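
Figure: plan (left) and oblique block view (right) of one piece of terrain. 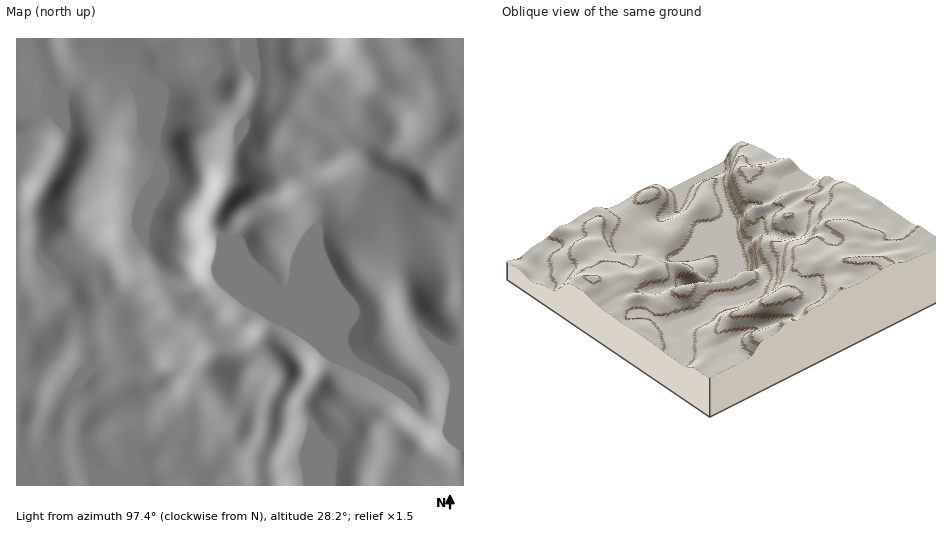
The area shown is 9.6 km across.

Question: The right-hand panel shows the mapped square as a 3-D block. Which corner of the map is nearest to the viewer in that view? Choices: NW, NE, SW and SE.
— NW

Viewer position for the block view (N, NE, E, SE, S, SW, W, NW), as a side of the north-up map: NW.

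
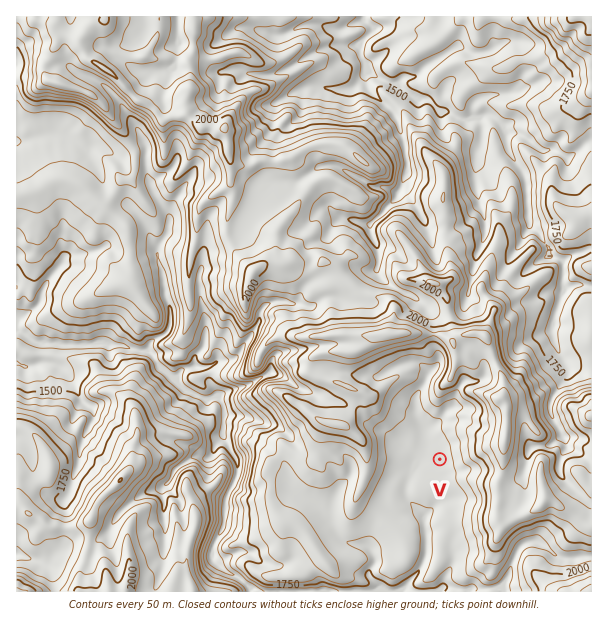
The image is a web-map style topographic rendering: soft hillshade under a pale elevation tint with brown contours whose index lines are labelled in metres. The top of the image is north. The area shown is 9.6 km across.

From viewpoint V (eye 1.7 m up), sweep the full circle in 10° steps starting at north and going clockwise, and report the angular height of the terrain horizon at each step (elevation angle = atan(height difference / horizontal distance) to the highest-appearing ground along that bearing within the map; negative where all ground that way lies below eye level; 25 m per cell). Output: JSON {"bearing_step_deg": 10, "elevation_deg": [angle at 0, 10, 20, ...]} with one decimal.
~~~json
{"bearing_step_deg": 10, "elevation_deg": [8.5, 9.3, 8.6, 11.0, 14.0, 14.3, 15.7, 17.8, 18.1, 16.6, 14.9, 14.9, 13.7, 12.2, 10.5, 6.6, 3.2, 0.7, 0.3, 0.1, 0.6, 0.4, 0.5, 1.4, 2.2, 4.0, 5.2, 6.4, 7.9, 8.1, 6.3, 7.5, 7.7, 8.3, 9.1, 8.0]}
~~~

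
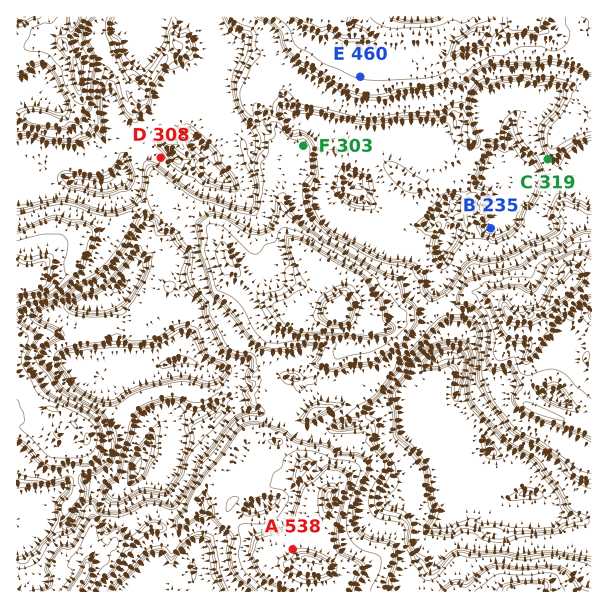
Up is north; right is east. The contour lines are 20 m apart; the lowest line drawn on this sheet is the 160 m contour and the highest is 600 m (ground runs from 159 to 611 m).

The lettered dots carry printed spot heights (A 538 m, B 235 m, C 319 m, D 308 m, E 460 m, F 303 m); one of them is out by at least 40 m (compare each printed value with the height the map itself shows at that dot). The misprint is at F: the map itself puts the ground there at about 383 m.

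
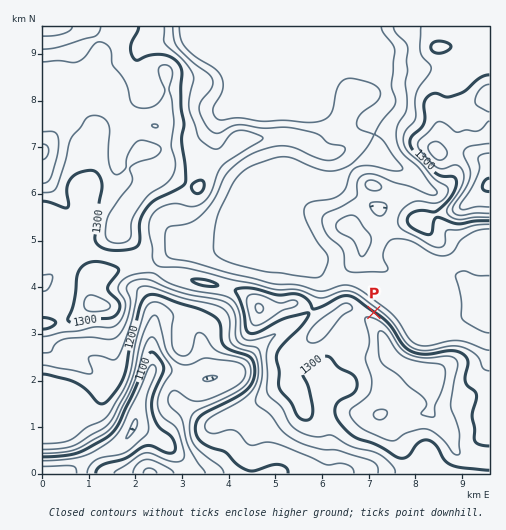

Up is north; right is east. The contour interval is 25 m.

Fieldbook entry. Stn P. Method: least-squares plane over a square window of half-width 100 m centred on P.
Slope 13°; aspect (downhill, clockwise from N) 32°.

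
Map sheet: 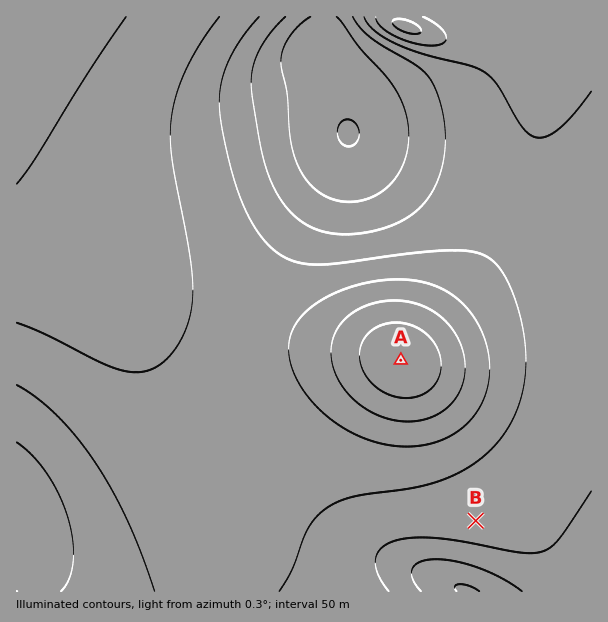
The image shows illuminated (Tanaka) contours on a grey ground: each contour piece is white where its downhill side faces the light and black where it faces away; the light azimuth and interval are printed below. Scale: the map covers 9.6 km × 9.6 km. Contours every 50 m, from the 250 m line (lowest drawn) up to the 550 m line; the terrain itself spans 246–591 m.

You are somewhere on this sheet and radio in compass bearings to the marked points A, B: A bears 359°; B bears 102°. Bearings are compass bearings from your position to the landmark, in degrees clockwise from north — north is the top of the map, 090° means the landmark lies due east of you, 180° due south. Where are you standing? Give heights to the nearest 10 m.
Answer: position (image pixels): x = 403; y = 505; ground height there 390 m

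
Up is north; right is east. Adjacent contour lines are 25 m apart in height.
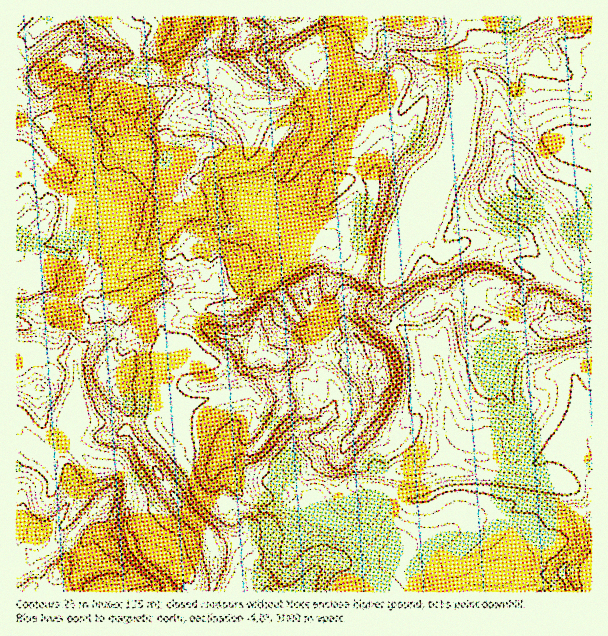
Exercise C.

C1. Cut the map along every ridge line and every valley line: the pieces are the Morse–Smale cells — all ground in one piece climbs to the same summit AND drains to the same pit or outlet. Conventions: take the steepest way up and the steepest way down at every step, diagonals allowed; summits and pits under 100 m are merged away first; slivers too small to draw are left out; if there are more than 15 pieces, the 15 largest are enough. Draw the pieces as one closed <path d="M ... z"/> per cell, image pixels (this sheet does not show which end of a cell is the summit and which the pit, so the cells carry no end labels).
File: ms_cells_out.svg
<path d="M591 16l-295 0 16 28 0 4-8 11 15 10-5 14 0 10-2 8-4 2-62 0-6-4-5-12-10-7-10 2-39-4-8-2-13-9-15-1-2 3 1 15-6 12 0 11 13 14 16 2-2 9 4 12 2 33-4 11-11 4-3 27-6 24-27 23-6 12 0 4 8-2 8-8 9-4 12-3 7-6 18-7 9-11 9 9 6 0 15-6 1 13-6 18-1 27 6 6 32-1 24-24 15-9 5-7 2-15-10-32 10 8 44 12 6 6 8 15 20 16 11 3 10-2 5-5 2-15 6-21 18-30 0-12 3-7 10-12 15-9 11-18 6-48 0-9-5-11 0-10 2-12 4-3 22 2 18 4 4 4 6 15 2 23 4 19 10 12 6 14 16 20 12 3 27 14z"/><path d="M582 436l-18 4-27 23-18 6-16-3-9-20-6-7-20 1-6 18-6-2-7 0-44 14-9 24-9-4-10 0-5 23-6 5-18 5-10 0-12-5-12 0-7 15-13 13-7 12-21 6-18 0-4 3 25 25 301 0 1-2-9-15 0-5 21-30-1-13-4-6 2-8 12-7 0-65z"/><path d="M479 56l-15 0-4 3-2 22 5 11 0 9-6 48-11 18-15 9-10 12-6 27 13 13 4 15 6 9 32-11 10 1 18 17 30 18 26 3 21 10 16 4 1-108-17-10-20-6-7-5-14-21-4-9-10-12-4-19-2-23-6-15-4-4z"/><path d="M473 283l-11 9-31 10-15 11-17 5-5 5 1 3 12 5 16 11 17 20 10 63 6 10 9 5 23-1 6 7 6 18 12 5 16-1 9-5 18-17 12-7 15-3 9 4 1-114-77 0-24-7-12 3-3-8 0-20z"/><path d="M270 282l-4 1-24 24-35 1-7-2-9 0-24 7-4 4-1 6 1 34-5 68 18 22 4 11 7 9 7 19 7 10 11 4 12 0 21 10 2-12-13-12-10-27 0-6 4-5 20 3 6-1 8-9 24-34 0-6-8-17-1-24 11-5 17 3 15-1-4-27-14-6-7-7-9-17z"/><path d="M393 325l-14 22 0 7-13 8-28 0-18-3 0 10 14 20 2 13-6 12-12 12-13 1-5 3-6 8-4 9-1 14 7 22 15 16 6 1 8 12 13 11 21-1 7-4 6-5 4-22 4-3 16 6 9-24 44-14 7 0 6 2 2-2 4-15-12-5-4-5-6-23-17-6-8-13 0-6 6-17 7-6 4-1-15-17z"/><path d="M69 439l-22 15-8-4-10 0-11-6-2 0 0 147 152 1 0-8-30-27-6-11-2-9-4-4 0-15 2-11 0-25-2-8-12-10-21-1-9-6z"/><path d="M414 214l-10 14-7 17-5 28-2 6-2 20-8 9 2 7 8 9 3 1 6-7 17-5 15-11 25-7 17-12 3 11 0 20 3 8 12-3 24 7 64 0 13-2-1-30-16-4-21-10-26-3-30-18-18-17-10-1-32 11-6-9-4-15z"/><path d="M281 222l-3 2 6 13 4 26-4 7-13 12 15 18 9 17 7 7 14 6 4 27 18 5 28 0 12-7 1-8 13-21-12-14 0-4 8-9 3-23-11 4-14-3-20-16-8-15-6-6-44-12z"/><path d="M77 416l-5 1-4 11 0 10 5 8 20 17 14 0 10 3 10 11 1 30-2 11 0 15 4 4 4 15 16-2 15 6 23 19 4 17 20 0 4-20 0-20-5-7-1-11-29-27-25-39-11-10-11-20-7-7 0-11-13 0-10 2-14 0-7-1z"/><path d="M294 355l-6 0-11 5 1 24 8 17 0 6-3 4-21 30-8 9-6 1-20-3-4 5 0 6 10 27 13 12-1 12 17 1 40-3 27 10-10-14-3-4-6-1-11-11-5-8-6-22 1-11 6-13 9-7 13-1 12-12 6-12 0-9-5-10-11-14 0-11-15 0z"/><path d="M63 301l-10 0-12 7-25 0 0 135 13 7 10 0 6 4 8-3 15-13 0-10 8-23 0-58-8-15z"/><path d="M294 16l-76 1-1 13-7 12 0 18 10 9 4 11 11 7 5 13 6 3 21 1 11 0 7-2 23 1 4-2 7-32-15-10 8-11 0-4z"/><path d="M24 162l-8 0 0 87 8 10 23 1 5 6-6 9 0 7-2 2-18 8-10-1 0 15 25 2 12-7 10 0 7-8 2-12 22-21 0-12 4-11 0-7-4-6 1-18-8-2-10 0-9-10-15-8-17-18z"/><path d="M68 60l-17 8-16 18-11 9-8 21 0 45 8 1 12 6 17 18 9 4 15 14 10 0 9 2 6-11 0-12-8-18-9-12 1-9-4-9 2-10 6-11-11-9 0-18-5-12 2-10z"/>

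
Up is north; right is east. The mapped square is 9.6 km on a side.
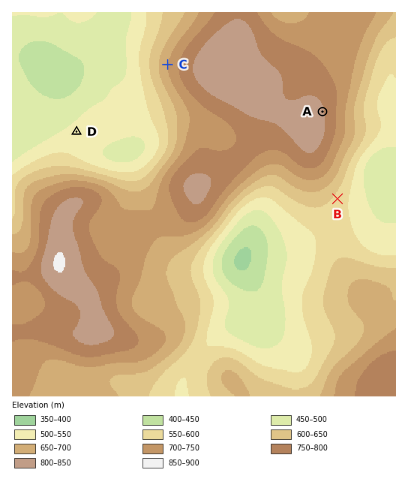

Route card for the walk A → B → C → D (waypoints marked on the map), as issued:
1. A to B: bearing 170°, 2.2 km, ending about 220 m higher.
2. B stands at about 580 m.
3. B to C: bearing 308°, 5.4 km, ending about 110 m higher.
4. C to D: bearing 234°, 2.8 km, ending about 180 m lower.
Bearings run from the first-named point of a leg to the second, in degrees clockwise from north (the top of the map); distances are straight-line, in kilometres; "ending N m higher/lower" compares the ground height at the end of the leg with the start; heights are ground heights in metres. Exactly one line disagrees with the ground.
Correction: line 1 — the sense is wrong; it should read lower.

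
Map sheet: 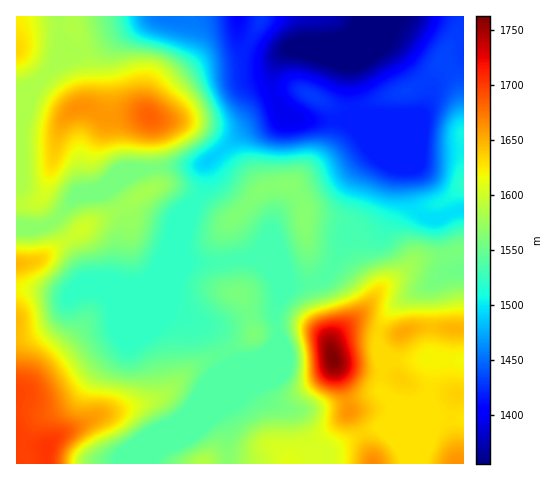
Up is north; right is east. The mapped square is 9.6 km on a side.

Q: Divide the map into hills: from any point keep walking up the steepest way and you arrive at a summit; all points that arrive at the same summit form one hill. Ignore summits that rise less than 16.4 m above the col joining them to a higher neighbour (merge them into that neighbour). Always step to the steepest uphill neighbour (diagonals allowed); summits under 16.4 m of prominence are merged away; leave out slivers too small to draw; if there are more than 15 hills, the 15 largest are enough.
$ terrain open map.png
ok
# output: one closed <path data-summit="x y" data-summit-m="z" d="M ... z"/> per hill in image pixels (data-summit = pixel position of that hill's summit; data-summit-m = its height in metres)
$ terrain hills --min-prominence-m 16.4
<path data-summit="333 358" data-summit-m="1763" d="M379 156l-1 1 10 10-15 39-8 14-20 18-17 36-12 8-11 2-15 0-17-6 4 8 3 11-5 18 3 22-11 15-9 5-26 26-14 31 8 16 3 34 86 0 0-15 11 5 34-20 32-11 37-28 3-34 4-1-43 0-13-12-2-13 7-17 14-16 29-16 16-12 20-5 0-59-8 1-19 8-13-2-7-6-4-9-4-33z"/><path data-summit="47 447" data-summit-m="1704" d="M204 163l-15 3-24 0-25 4-22 12-42 15-20 23 22 36 7 24 20 1-36 15-37-7-16 1 1 174 134 0 8-13 8-5 77-76 31-26 3-7-3-22 5-18-7-20-10-13-14-6-34 5-21 0-7-1-2-3-1-23 8-30 8-11 5-12z"/><path data-summit="150 116" data-summit-m="1684" d="M238 16l-178 0 2 22 17 14-22 11-24 24-17 4 0 134 25 2 7-2 13-11 15-17 42-15 22-12 62-6 12-7 32-28 34-13-8-35 2-13 4-9 8-7-13 2-13-2-14-6-7-8z"/><path data-summit="305 215" data-summit-m="1566" d="M279 105l1 11-34 13-41 35 0 19-5 12-8 11-8 30 0 17 3 9 28 1 34-5 14 6 10 13 13 6 19 1 11-2 12-8 19-39 11-9 12-13 18-47-23-22-7-12-12-11-48-2z"/><path data-summit="463 183" data-summit-m="1518" d="M463 58l-26 22-5 8-3 14-8 13-12 5-65 0 14 12 7 12 10 10 34 15 5 37 6 8 12 5 9-1 23-9z"/><path data-summit="403 332" data-summit-m="1653" d="M463 269l-19 5-16 12-24 12-16 15-8 14-2 16 13 16 73 1z"/><path data-summit="17 264" data-summit-m="1647" d="M55 220l-14 7-25 0 0 61 25 2 28 6 35-14-19-2-7-24z"/><path data-summit="374 463" data-summit-m="1666" d="M428 396l-12 7-16 15-8 5-32 11-34 20-11-5 1 14 105 1 8-22z"/><path data-summit="458 463" data-summit-m="1663" d="M451 359l-19 2-1 23-3 12 1 46-6 14 0 8 41-1 0-102z"/><path data-summit="17 48" data-summit-m="1633" d="M59 16l-43 1 1 74 16-4 24-24 22-11-17-14z"/><path data-summit="203 463" data-summit-m="1587" d="M231 382l-64 64-12 9-3 9 76-1-2-33-8-16z"/>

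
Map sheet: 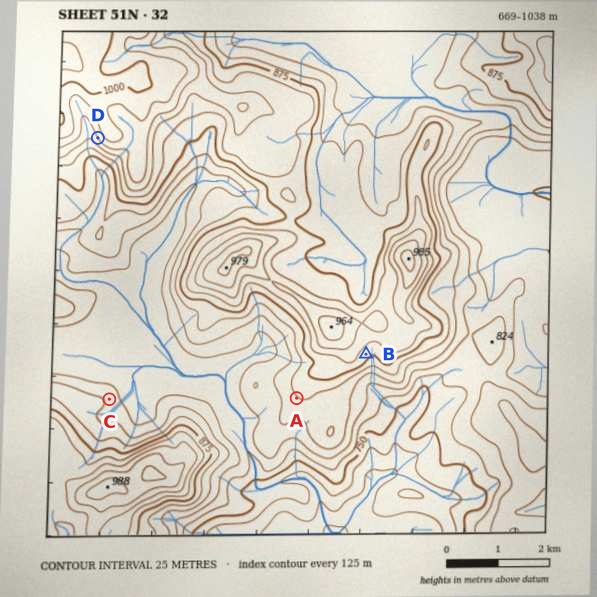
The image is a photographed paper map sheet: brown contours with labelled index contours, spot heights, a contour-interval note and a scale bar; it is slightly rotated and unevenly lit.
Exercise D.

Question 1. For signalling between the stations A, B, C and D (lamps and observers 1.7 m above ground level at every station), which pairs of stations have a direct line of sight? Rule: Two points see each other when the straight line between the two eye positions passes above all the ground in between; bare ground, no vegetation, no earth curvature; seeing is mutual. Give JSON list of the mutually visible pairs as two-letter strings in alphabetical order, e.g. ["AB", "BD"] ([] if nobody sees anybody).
["AC", "CD"]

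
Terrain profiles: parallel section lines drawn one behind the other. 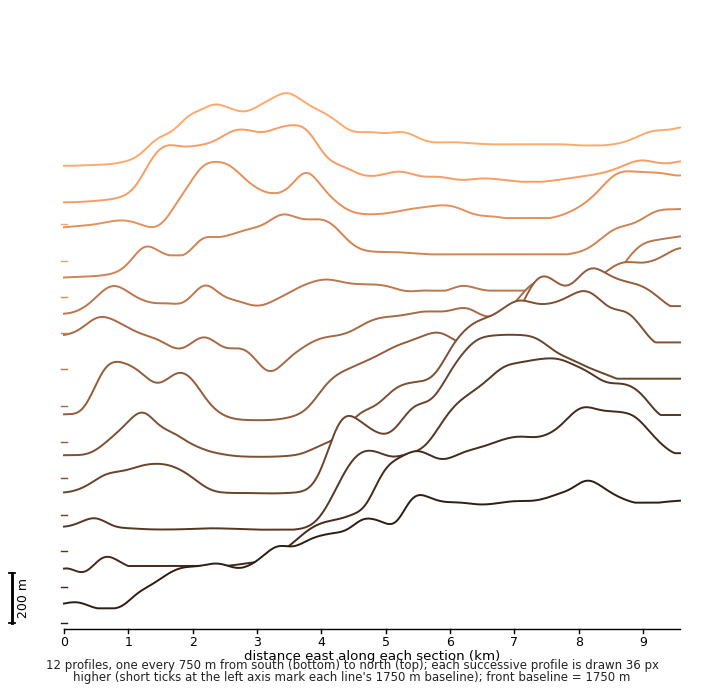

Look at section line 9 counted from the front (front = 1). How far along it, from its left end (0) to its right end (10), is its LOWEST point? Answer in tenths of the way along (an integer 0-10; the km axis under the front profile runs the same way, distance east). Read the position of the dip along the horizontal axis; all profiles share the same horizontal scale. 0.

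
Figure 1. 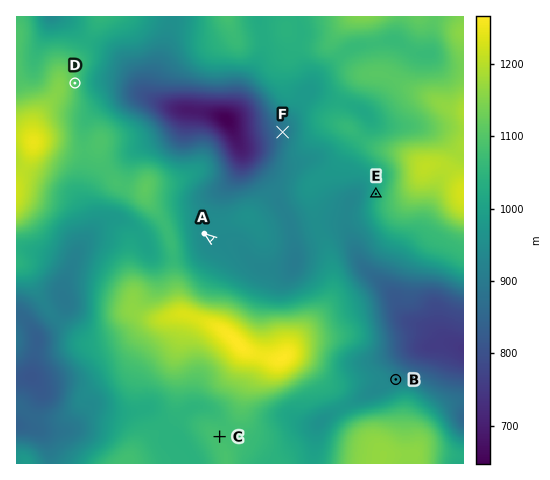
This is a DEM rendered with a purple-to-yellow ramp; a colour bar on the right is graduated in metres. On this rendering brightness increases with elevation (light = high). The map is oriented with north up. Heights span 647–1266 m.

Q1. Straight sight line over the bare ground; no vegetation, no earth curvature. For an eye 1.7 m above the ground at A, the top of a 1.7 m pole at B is out of sight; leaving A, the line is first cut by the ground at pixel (274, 287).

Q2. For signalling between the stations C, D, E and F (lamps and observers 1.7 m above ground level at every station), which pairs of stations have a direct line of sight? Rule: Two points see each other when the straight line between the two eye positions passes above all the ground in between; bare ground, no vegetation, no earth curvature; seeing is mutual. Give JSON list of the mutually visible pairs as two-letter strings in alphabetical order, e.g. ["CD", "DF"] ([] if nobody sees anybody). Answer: ["DE", "DF"]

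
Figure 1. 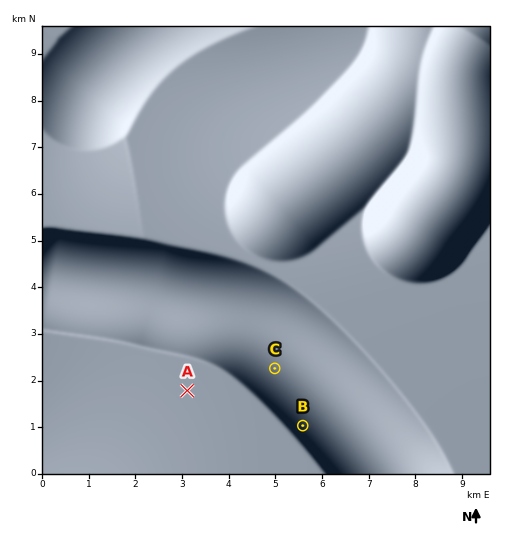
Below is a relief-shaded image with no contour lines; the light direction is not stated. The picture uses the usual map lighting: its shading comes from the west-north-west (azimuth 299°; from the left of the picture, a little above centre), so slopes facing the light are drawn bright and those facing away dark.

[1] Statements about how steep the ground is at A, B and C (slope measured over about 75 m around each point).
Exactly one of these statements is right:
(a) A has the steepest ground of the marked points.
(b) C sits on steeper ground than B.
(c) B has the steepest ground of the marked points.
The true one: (c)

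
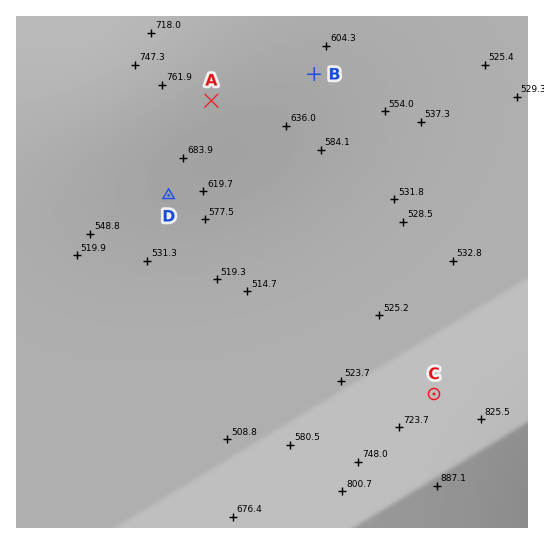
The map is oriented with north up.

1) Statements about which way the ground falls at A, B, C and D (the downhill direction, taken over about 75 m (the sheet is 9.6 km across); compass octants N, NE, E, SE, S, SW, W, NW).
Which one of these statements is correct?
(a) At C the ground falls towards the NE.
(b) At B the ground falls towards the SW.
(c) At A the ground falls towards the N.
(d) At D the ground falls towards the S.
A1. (d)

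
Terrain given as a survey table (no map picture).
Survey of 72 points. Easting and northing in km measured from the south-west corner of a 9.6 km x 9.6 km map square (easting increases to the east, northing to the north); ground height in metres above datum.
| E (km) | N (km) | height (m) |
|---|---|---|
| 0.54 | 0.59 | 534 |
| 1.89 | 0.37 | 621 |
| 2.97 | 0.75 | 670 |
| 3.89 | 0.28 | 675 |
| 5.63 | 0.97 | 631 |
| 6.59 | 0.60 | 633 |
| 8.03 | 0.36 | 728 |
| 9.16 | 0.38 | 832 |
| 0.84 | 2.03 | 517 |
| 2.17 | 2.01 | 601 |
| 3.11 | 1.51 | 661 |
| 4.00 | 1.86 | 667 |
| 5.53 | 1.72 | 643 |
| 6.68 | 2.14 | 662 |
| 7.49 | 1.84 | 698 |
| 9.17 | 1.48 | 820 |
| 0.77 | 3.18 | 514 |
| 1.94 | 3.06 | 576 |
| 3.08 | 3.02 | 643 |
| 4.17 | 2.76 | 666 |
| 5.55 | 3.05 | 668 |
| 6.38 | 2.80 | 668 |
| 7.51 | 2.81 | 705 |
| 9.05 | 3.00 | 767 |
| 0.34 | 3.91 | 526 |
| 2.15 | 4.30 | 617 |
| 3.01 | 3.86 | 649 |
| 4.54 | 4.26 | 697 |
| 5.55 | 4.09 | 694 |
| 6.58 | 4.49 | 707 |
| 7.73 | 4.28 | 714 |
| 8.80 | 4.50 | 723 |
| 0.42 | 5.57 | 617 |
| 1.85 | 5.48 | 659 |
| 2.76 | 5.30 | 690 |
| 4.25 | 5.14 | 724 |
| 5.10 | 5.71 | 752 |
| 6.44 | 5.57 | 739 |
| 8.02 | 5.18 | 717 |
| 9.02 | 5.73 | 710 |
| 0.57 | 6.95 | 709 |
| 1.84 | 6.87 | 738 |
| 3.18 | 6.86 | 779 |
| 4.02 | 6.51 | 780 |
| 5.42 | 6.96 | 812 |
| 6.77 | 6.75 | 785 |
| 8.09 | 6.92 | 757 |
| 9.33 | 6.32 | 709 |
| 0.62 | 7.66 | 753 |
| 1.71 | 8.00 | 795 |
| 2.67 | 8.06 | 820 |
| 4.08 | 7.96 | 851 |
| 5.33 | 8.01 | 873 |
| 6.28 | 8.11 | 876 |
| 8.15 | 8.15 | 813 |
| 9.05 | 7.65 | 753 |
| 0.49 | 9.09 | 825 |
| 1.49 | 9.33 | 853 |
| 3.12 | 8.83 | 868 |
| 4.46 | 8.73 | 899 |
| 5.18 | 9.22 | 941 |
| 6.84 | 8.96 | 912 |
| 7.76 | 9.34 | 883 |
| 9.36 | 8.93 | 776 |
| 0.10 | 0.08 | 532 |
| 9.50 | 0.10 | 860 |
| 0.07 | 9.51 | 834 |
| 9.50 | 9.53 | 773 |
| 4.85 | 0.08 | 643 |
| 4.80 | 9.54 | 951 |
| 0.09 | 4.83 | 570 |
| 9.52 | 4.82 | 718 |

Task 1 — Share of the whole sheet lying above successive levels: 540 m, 95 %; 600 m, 89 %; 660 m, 74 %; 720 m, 48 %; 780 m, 27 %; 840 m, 13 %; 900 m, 4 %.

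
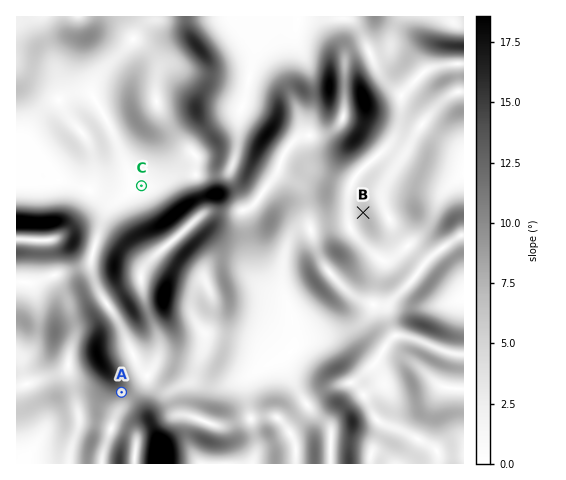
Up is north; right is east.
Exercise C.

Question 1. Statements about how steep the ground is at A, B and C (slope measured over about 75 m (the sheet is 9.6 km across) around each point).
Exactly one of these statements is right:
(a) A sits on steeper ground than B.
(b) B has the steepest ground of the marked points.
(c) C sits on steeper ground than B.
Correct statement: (a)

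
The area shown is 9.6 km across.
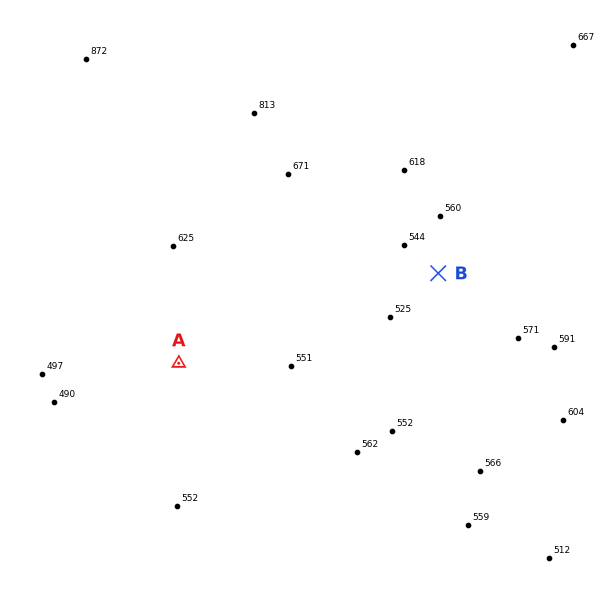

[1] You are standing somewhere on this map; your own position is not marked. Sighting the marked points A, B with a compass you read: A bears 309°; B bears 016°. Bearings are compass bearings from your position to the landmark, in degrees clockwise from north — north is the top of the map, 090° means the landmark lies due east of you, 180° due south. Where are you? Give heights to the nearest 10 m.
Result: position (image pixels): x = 368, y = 517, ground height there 580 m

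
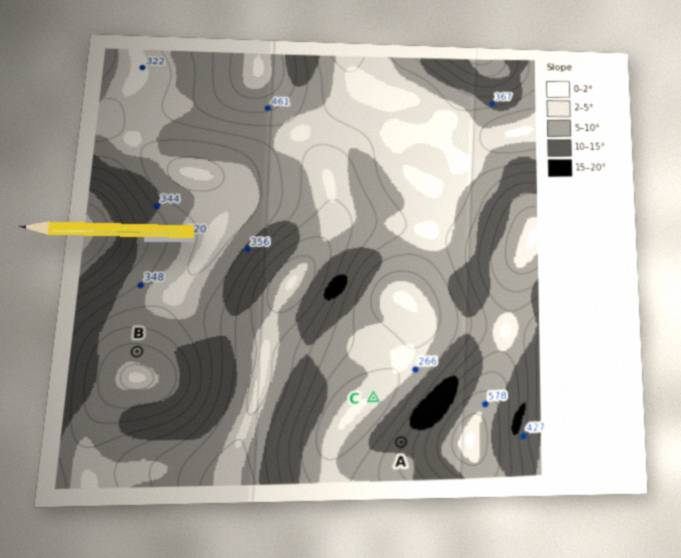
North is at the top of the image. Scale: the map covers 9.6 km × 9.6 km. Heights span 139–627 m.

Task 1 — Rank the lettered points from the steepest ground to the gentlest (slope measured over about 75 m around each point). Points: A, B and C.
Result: A B C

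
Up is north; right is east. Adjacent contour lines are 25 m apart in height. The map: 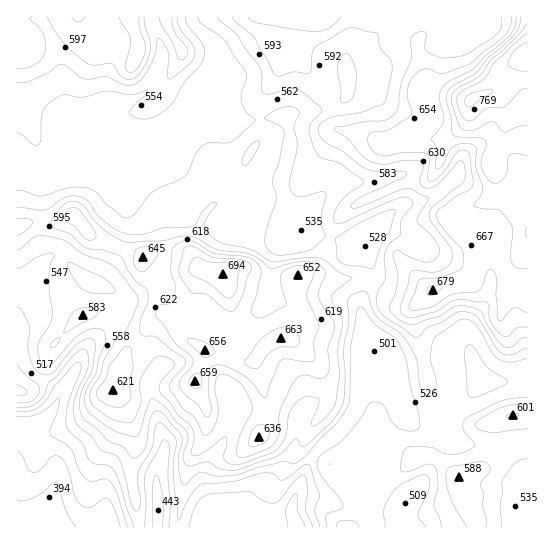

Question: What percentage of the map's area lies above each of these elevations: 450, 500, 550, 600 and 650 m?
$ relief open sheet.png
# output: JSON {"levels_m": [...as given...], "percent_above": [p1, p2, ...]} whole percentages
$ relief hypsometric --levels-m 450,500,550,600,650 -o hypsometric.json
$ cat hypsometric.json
{"levels_m": [450, 500, 550, 600, 650], "percent_above": [96, 91, 64, 32, 11]}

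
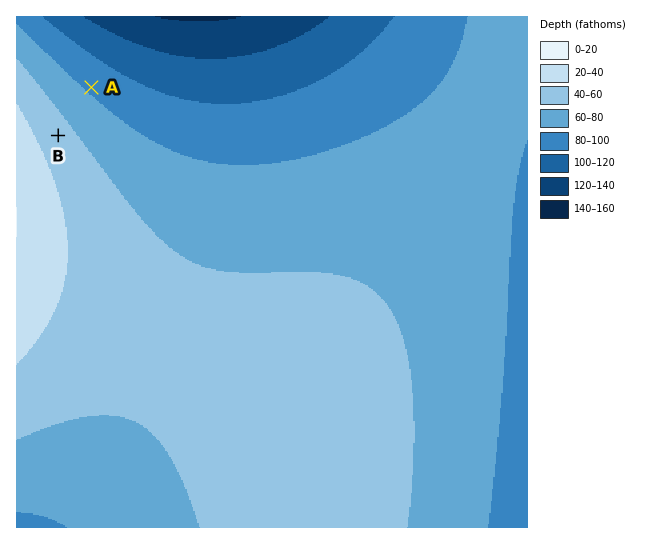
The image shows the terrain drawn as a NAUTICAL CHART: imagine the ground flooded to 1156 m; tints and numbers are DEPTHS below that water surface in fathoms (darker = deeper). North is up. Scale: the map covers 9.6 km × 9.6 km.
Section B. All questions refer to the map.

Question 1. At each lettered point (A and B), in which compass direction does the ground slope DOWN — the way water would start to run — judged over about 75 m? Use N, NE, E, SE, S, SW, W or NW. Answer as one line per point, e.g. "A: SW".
A: NE
B: NE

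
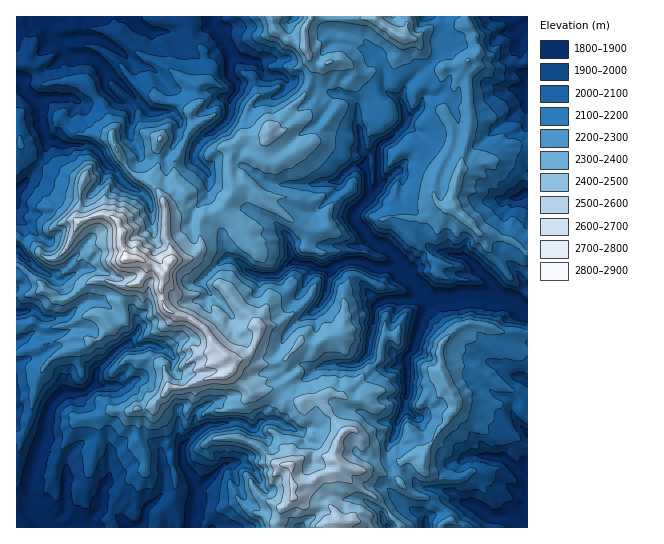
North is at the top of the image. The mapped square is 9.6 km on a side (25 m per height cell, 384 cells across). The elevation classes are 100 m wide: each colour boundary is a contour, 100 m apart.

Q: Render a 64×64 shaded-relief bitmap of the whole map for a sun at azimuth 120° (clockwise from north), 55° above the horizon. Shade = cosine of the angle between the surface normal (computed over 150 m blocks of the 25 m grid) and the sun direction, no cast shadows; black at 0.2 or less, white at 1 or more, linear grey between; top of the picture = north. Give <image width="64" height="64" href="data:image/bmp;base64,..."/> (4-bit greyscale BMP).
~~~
<image width="64" height="64" href="data:image/bmp;base64,Qk12CAAAAAAAAHYAAAAoAAAAQAAAAEAAAAABAAQAAAAAAAAIAAATCwAAEwsAABAAAAAAAAAAAAAAABEREQAiIiIAMzMzAERERABVVVUAZmZmAHd3dwCIiIgAmZmZAKqqqgC7u7sAzMzMAN3d3QDu7u4A////AMzcy8zKit3ci9zumcu6hjKv+1FJvO7tpIroGMh4mazc3MzMvNyKzM2Zze6mm6hnhp7cyFirzc67q+tnqYm8zMzcu8273ri8zret7rZol3mFW93dqqmb3dzeysuazLvd3dy6zbreyKzO63vux2VYh3ZVvu3M3My+3svNy87bre7e7JnNqM7Yi83uqu7XZVdmmUOu7t3e3ezbvd3u3MzN7u39l863vup5q+/K7dpTdkh1ZZze3d3v7sru7e3N7u7u3v6Wvseu/JiK79vdvLNERlGJzJnM3u//3Nyt/tzd3u7e/raeyJ39mYnu3cyc3GVEIVreyInMzN7Lys/suHmqzNz/xn3JnO2Zmu7O14ru2VMjRozZadur3bm6vu/tqZu7zv/oW9qb7Zic7s7jW+26hWZleJlY3d3up4mt///u3czd/+pXzardqI3u3/QFzLqamGiJmETf3u7EeZv//u7M3dzf/GWty9yqrO3v/TAEepZGZniKhJ7d3vU6md/u7c3d7Z79VIzM3JvMze/d+kMkiiSKiJqWWcu96hd2nv7t3d7fXf5jarvMqrut/83szMuM6pd6zLqXnO7+JYRr7+7d3tg6/3JXeImXnL7/zdmbur7LqqvMzMzMzv+keHjf/t3tuVn/1EVEZ2M1fP/L3qeKzd26q8zN3c3e7tF8ub7u3N7JV+/8iVE1UiMj3svdy6mc7tupq7zNzN7u4Aiqze3d3Mtn3//M2FmGIjE83d3LvMzdzMqImqvLvO3iBovM3dzNume+/6nvebumMkeFjMze7czM3Zd4h5y6rOIGjM3dzczNZ57+uv9izbp0mHd5q9/+3d3N63ZlNs280gSc3dzM3dyYeu7N/tIau5aXN4iszv/tze7v7t6QXv3BAozd3d3MzMuprN3u7iBFdmcTaKu73+2q3t7tzvwL/+UATe3d3czdiau6q87u6UZ5dCRmm6mt/tid3e3f/zb+7QA97d3d3d2XiqqZnO7ep6qZhlWquqvv6lrKvN7uUc/vMAju3d3d3d25qqqprP7nOKu4aru6qu/+dal5ze6QjO+QAY3tzLqZisqZmrqr3/w0eqm6rLmJzu/oVmet3sGI7tMAFJmIl1VWm6uViru++kNZ3Jirypmt3O+zNp3t0Yae+DIQJDNpmctmrOx4mr3aUXypmpqquYzcrv0CjdzkR0rsl1Q1d3rMqpib7tuprbtzve3cqJzKet7Y74Bc3f7MqbzLu6q7vLpme6l73cqJq4Xf3LynvMtmm+t/4Dzfy+7tzMzd3MzLmZZXiESLqZiuxt7Nx1m7l1IkzmviG+2s28y3i97e7Hjvunm6lUaJmYq47v/+VZqK3HA6hLUDmnWLumWe/+zHXO7Jt5vMp1NZu7vP///metmM7jjM7DFXq7y4RazN3XWd2okkvuy5QRjeyG3v//7Mds/+65jN7but7ZhnqqvXWN27EUcl77pxBpmGSKvO/9mb3u61rO7u3cvJd63u7IWN3LplWECf6XI7mJd5u63uyrzd7pXO7v/qvJVa3d3Mlr7bzMhogh78cj3bpYzLvO26zN3uh73d/s2phpzL3b2Y3cu7iEN4Ku2kXN20fuy97bvM3euLy87KuUerzMvMuq3LurxXZBAVzrebzLJu7azdzMzduszKvcyiOczMy7y6zMupu1Z3YAJDaGi7oV3dqbzdzMvN3duu77EEm7u6qs27u6mKNGiWFIIkVnmQbd7Zec7cvdzN3cz+6QBbupmqzd3cyodEZ4c26ThlaVFszet2rdzLu7qqyr/vcBmqmKnO7u/+23VXdzTveJilSIq73HWMzLu7u7mJWf7jBpmYqa7+7u7v62d3MK7HmUi7uru7ZIvM3d3e7u6CvutCZ5ipjv7u7u7up3dATLhziZu7yqtUnMy73t7u7/yNyLtFmKp77u7u7u7Yd1MYqTnJirvsqXWty7ze7u7u//y1baepmonM3e7u3upmQzWhXcp72e6Vmay7zMze7u7v/9Ub27uaqcu73u7e3ImYmTGqqFz8v9EnnMq93Lve7u7u6QSsu6mq3KvM3d3NuZunR8uWSP6f+QAouq3u273u3u3ukCm7qrreyau73MuIirlWznREnYr/wQF4e97uy97u6q3tFJq6us7sqrvd2Fq5h2WNpEI6lc/+EFZHvM7szu/orO+ya7u7vu7bvN7XSrmHd2mnhmdXy++wSFVqu9687+mr3/c4u8q93e67zNhGmYeZiam6qGjerNEqhTSsvcrO6rvd2qabus3czty726mqiarKuGrLl67t0gjMcTrcy73bvM6Z2pq6zty83auszLmty6uWm7qZve75AovXA83dzMzd3ancu7vO7t3dl3vMy83LqXmquZms7cxFZYtxjd3M7d3N2azMu97+7u6pmoiIq8t4mZuZqYnMt2qqmHZ83dzd3czcqrzL3+7+77vNuHeK2XqqmZqpmb7XeJeHeJvd3t3MvN3Km8vO/t3um7zcqauYqqiqmqqrvdqqqIhDnZrd3cus3d25mK7u3LyL2rzLuqu5i6mqqqzM2ZqqiFTOt5vNy6vM3tupe9zuuprdu6q7u5q6qauqq8yniZl3md3cu8zKiL7+3Luty73bqs3LzMupvLqqqqvLvIZlaKuI3t3N3Kdp3s7cu73O3Ny7vLq8y6qru7u7q93LmHU03FTf7czKeLm8icu627zd3NzLuqqpiKqqq8zM3smZdkfdcI/ty6mulq2Teprqyqzd"/>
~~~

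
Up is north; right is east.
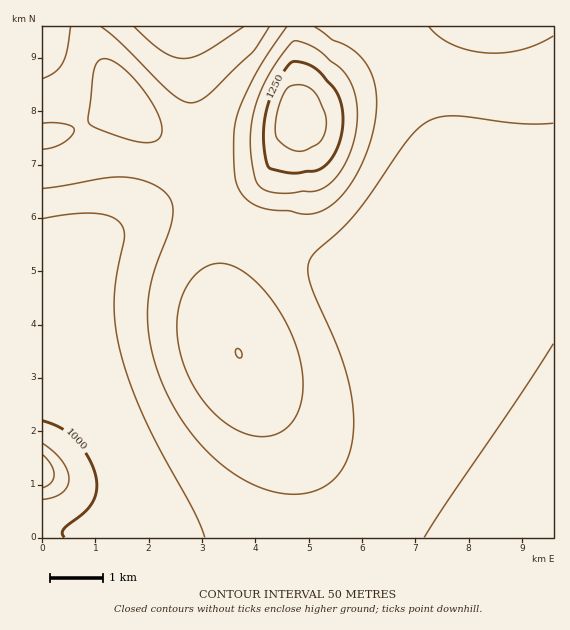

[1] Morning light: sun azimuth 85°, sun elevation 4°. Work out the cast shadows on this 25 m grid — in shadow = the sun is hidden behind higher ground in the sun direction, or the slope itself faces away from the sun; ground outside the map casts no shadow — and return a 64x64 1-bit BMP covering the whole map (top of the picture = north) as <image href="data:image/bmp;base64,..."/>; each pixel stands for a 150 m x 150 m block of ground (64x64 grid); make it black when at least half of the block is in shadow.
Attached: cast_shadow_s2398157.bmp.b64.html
<image width="64" height="64" href="data:image/bmp;base64,Qk0+AgAAAAAAAD4AAAAoAAAAQAAAAEAAAAABAAEAAAAAAAACAAATCwAAEwsAAAIAAAAAAAAA////AAAAAAAAAAAAAAAAAAAAAAAAAAAAAAAAAAAAAAAAAAAAAAAAAAAAAAAAAAAA+AAAAAAAAAD8AAAAAAAAAPwAAAAAAAAA/AAAAAAAAAD4AAAAAAAAAPAAAAAAAAAA4AAAAAAAAACAA+AAAAAAAAAf8AAAAAAAAH/wAAAAAAAA//gAAAAAAAH/+AAAAAAAA//4AAAAAAAH//AAAAAAAAf/8AAAAAAAB//wAAAAAAAH//AAAAAAAA//4AAAAAAAB//gAAAAAAAH/+AAAAAAAAf/4AAAAAAAB//AAAAAAAAH/8AAAAAAAAP/wAAAAAAAA/+AAAAAAAAB/4AAAAAAAAH/AAAAAAAAAP8AAAAAAAAAfgAAAAAAAAAcAAAAAAAAAAAAAAAAAAAAAAAAAAAAAAAAAAAAAAAAAAAAAAAAAAAAAAAAAAAAAAAAAAAAAAAAAAAAwAAAAAAAAAPwAAAAAAAAP/AAAAAAAAD/8AAAAAAAAf/wAAAAAAAB//gAAAAAAAP/+AAAAAAAA//4AAAAAAAD//wAAAAAAAP//AAAAAAAA//8AAAAAAAD//wAAAAAAAP//AAAAAAAAf/+AAAAAAMB//4AAAAADwH//gAAAAAeAf/+AAAAAD4B//4AAAAAfAD//gAAAAB8AP/+AAAAAHgAf/4AAAAAMAA//gAAAAAAAAH+AAAAAA=="/>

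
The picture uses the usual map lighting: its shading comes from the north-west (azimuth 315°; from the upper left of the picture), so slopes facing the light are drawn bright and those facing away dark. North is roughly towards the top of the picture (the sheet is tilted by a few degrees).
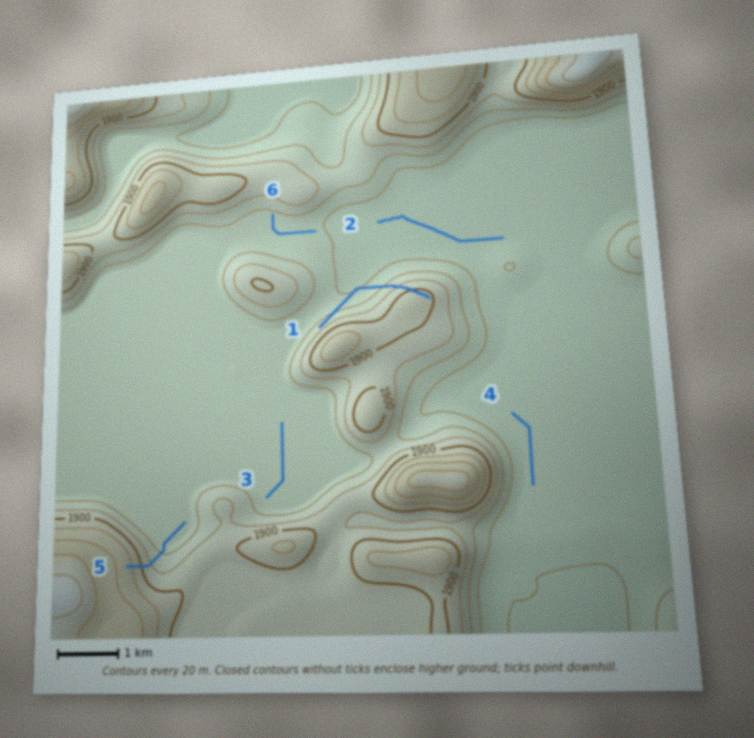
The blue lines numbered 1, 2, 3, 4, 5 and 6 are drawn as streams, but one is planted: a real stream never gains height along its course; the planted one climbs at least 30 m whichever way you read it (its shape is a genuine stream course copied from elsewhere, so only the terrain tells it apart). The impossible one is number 1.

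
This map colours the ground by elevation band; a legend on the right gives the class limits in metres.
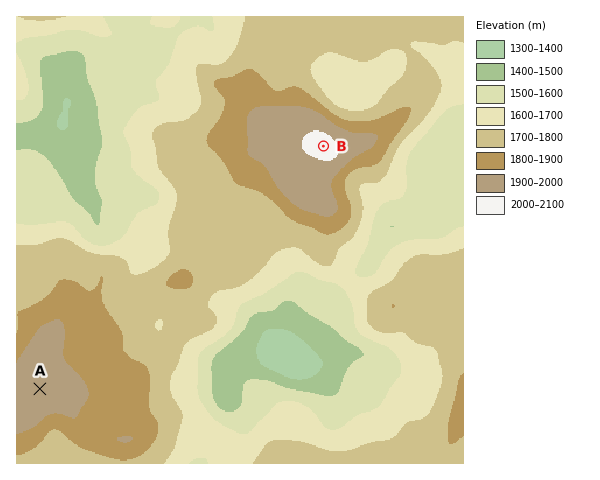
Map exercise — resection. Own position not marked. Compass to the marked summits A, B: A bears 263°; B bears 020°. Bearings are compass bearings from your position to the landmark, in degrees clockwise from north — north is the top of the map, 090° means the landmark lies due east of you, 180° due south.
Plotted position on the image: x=244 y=364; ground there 1460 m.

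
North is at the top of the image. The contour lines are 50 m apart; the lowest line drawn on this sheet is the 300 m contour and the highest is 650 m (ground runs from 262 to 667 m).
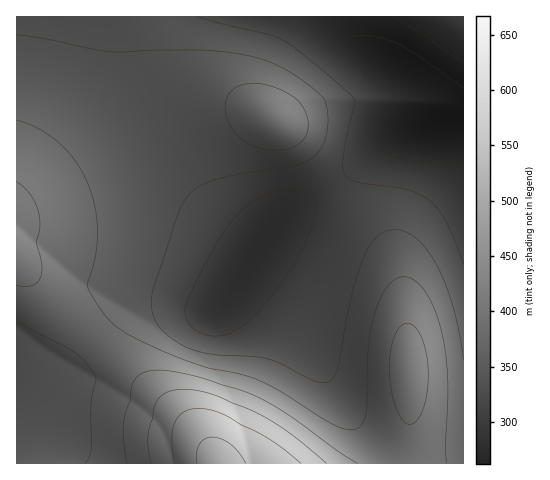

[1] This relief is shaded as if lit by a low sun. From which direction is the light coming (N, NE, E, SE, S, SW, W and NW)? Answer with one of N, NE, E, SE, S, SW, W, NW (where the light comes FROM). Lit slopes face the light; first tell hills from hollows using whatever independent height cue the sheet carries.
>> NE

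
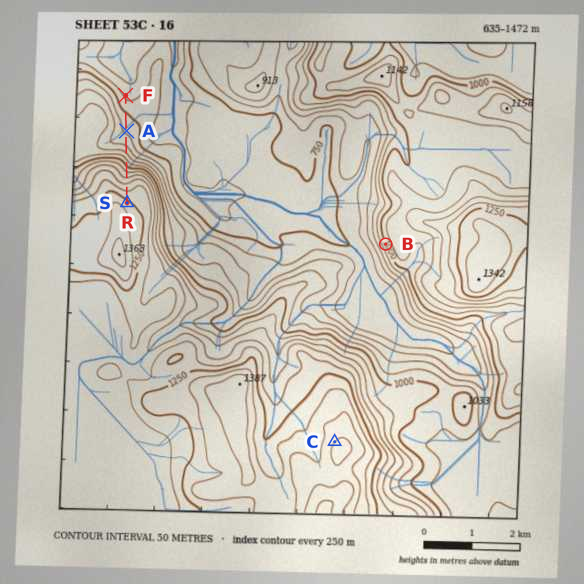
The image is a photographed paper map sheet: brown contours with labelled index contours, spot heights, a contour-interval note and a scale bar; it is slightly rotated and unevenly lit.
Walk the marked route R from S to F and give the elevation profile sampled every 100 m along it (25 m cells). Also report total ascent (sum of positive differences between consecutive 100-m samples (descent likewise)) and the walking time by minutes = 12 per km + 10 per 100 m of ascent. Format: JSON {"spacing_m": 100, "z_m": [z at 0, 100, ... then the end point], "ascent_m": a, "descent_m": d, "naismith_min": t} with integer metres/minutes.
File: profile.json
{"spacing_m": 100, "z_m": [1264, 1239, 1212, 1184, 1150, 1109, 1067, 1026, 985, 946, 908, 872, 841, 819, 802, 788, 778, 769, 758, 742, 724, 706, 690, 690], "ascent_m": 0, "descent_m": 575, "naismith_min": 26}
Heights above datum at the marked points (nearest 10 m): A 790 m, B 1000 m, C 1400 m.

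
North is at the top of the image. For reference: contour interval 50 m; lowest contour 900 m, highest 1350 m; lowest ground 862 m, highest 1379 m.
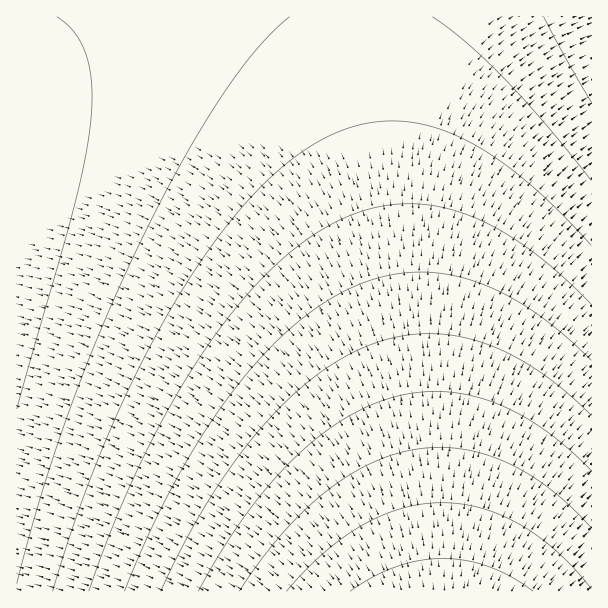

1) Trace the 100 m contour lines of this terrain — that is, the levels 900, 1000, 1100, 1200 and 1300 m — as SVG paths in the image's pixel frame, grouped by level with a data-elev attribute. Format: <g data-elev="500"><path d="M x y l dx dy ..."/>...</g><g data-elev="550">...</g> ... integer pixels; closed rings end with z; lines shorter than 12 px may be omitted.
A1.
<g data-elev="900"><path d="M591 102l-47-85"/><path d="M57 17l10 7 8 9 7 11 4 12 6 30-1 36-6 39-11 46-57 202"/></g><g data-elev="1000"><path d="M591 245l-40-42-38-32-37-26-35-15-18-6-16-2-17-1-16 1-17 3-16 6-33 17-35 27-36 38-34 45-35 55-33 62-31 69-27 72-24 75"/></g><g data-elev="1100"><path d="M591 360l-31-29-32-23-31-18-32-12-30-5-30 0-30 6-30 12-30 18-30 24-30 31-28 35-29 43-26 46-25 49-23 54"/></g><g data-elev="1200"><path d="M591 471l-24-23-25-20-26-15-25-12-26-7-25-3-26 2-25 6-26 10-25 14-26 19-24 22-24 27-23 30-22 33-21 37"/></g><g data-elev="1300"><path d="M591 589l-16-20-18-18-18-14-20-13-19-9-20-7-19-4-20-1-21 1-19 5-20 7-19 10-20 12-19 16-18 17-19 20"/></g>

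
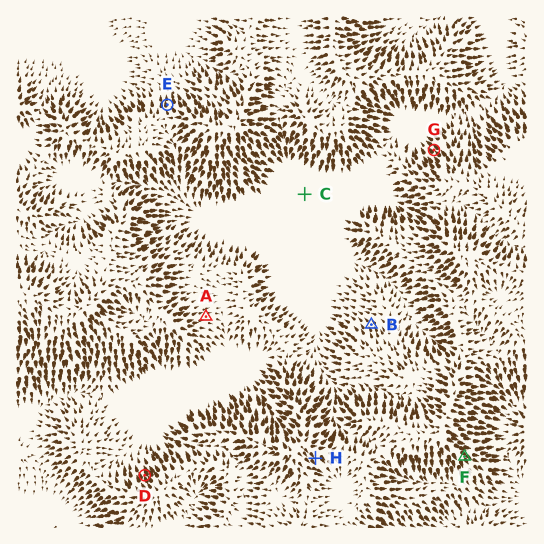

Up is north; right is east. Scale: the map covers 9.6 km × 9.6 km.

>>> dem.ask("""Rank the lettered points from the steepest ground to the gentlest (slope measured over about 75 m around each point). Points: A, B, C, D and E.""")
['D', 'E', 'B', 'A', 'C']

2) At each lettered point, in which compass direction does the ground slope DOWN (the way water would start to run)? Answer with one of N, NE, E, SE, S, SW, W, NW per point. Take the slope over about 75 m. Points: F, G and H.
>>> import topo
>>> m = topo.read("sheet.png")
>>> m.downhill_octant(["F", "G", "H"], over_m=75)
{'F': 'SE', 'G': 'NW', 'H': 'SE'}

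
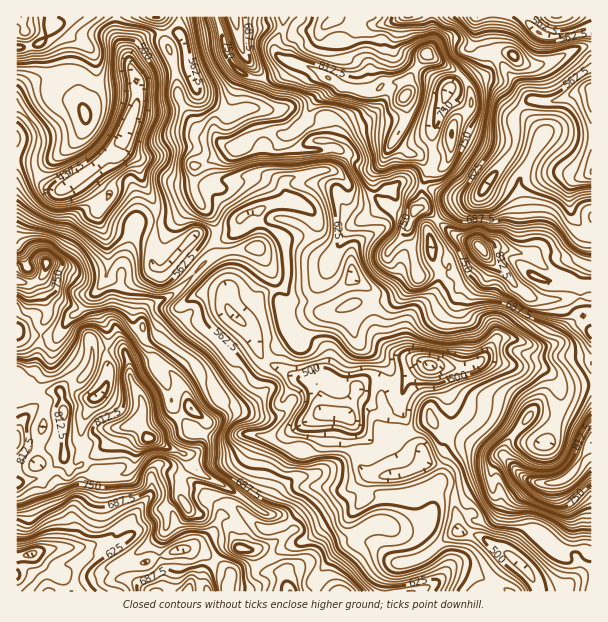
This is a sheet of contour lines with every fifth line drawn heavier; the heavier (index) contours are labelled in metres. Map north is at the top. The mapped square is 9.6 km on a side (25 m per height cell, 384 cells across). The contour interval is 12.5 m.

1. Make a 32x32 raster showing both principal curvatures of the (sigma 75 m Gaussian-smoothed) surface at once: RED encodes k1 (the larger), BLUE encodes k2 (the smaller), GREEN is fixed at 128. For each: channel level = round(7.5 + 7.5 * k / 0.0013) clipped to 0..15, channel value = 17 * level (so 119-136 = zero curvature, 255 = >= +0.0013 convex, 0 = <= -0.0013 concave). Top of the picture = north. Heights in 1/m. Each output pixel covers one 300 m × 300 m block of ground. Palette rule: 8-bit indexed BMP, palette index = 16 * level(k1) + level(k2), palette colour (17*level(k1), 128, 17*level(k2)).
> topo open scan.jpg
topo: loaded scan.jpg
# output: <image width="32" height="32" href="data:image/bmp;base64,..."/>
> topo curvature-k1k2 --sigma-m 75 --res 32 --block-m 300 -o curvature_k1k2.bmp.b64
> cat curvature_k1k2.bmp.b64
<image width="32" height="32" href="data:image/bmp;base64,Qk02CAAAAAAAADYEAAAoAAAAIAAAACAAAAABAAgAAAAAAAAEAAATCwAAEwsAAAABAAAAAAAAAIAAABGAAAAigAAAM4AAAESAAABVgAAAZoAAAHeAAACIgAAAmYAAAKqAAAC7gAAAzIAAAN2AAADugAAA/4AAAACAEQARgBEAIoARADOAEQBEgBEAVYARAGaAEQB3gBEAiIARAJmAEQCqgBEAu4ARAMyAEQDdgBEA7oARAP+AEQAAgCIAEYAiACKAIgAzgCIARIAiAFWAIgBmgCIAd4AiAIiAIgCZgCIAqoAiALuAIgDMgCIA3YAiAO6AIgD/gCIAAIAzABGAMwAigDMAM4AzAESAMwBVgDMAZoAzAHeAMwCIgDMAmYAzAKqAMwC7gDMAzIAzAN2AMwDugDMA/4AzAACARAARgEQAIoBEADOARABEgEQAVYBEAGaARAB3gEQAiIBEAJmARACqgEQAu4BEAMyARADdgEQA7oBEAP+ARAAAgFUAEYBVACKAVQAzgFUARIBVAFWAVQBmgFUAd4BVAIiAVQCZgFUAqoBVALuAVQDMgFUA3YBVAO6AVQD/gFUAAIBmABGAZgAigGYAM4BmAESAZgBVgGYAZoBmAHeAZgCIgGYAmYBmAKqAZgC7gGYAzIBmAN2AZgDugGYA/4BmAACAdwARgHcAIoB3ADOAdwBEgHcAVYB3AGaAdwB3gHcAiIB3AJmAdwCqgHcAu4B3AMyAdwDdgHcA7oB3AP+AdwAAgIgAEYCIACKAiAAzgIgARICIAFWAiABmgIgAd4CIAIiAiACZgIgAqoCIALuAiADMgIgA3YCIAO6AiAD/gIgAAICZABGAmQAigJkAM4CZAESAmQBVgJkAZoCZAHeAmQCIgJkAmYCZAKqAmQC7gJkAzICZAN2AmQDugJkA/4CZAACAqgARgKoAIoCqADOAqgBEgKoAVYCqAGaAqgB3gKoAiICqAJmAqgCqgKoAu4CqAMyAqgDdgKoA7oCqAP+AqgAAgLsAEYC7ACKAuwAzgLsARIC7AFWAuwBmgLsAd4C7AIiAuwCZgLsAqoC7ALuAuwDMgLsA3YC7AO6AuwD/gLsAAIDMABGAzAAigMwAM4DMAESAzABVgMwAZoDMAHeAzACIgMwAmYDMAKqAzAC7gMwAzIDMAN2AzADugMwA/4DMAACA3QARgN0AIoDdADOA3QBEgN0AVYDdAGaA3QB3gN0AiIDdAJmA3QCqgN0Au4DdAMyA3QDdgN0A7oDdAP+A3QAAgO4AEYDuACKA7gAzgO4ARIDuAFWA7gBmgO4Ad4DuAIiA7gCZgO4AqoDuALuA7gDMgO4A3YDuAO6A7gD/gO4AAID/ABGA/wAigP8AM4D/AESA/wBVgP8AZoD/AHeA/wCIgP8AmYD/AKqA/wC7gP8AzID/AN2A/wDugP8A/4D/AIaXhZaot8W3lsfGgYWWprZ0p7h1hIbH2JaGp7eChYWFlZaXlpenlXOWhqWCg7SmuKe1loVzYXK2x6enc3KWt5WBgIOEhIS2xaJhdLb62KWDp5Z0hYaXlZKnpnBypseUdMmVlpanhGOU6JSjpZVyk7iVlpS3qJiXp2KjpZaUcLSGlYaEdZeWcra0+caElPfnp5eHdJWnloe4g4PHtoKl55W3x6ZzlZamgLbGc+b2k4WEhYWGlaenl6eDk9eS1/rYhKa2t8bHx+hwprX2w3KGl8fXqJZ0c3OVtnKWtPb29Pb3hIW4lqaGxXHB98dzhaeXc5S3pZeHh2OllaTp9mIxcfamhLeEpqe2++Rz05JggYOVloeWpZiXg7aXlKX1c2Nw97Zz14LGxuflgpT49rTHtoNzhGOml4TIt4Z3c7bolIKihpXXlGJ01vhw6JSUt6eEyJSGlZaXhLi3hpeGlNmmdISXpcjGg4L3o5PXhLd1lreEhIeFhZaVpZa3x7eWlqZ1hcaVlbe1kfaBx5W4hZd0k5SFdaaFtZZhYJBgg4OElJeXhKVztsbV5pSWp5WFloSWuad0uMmVc4KElJSBt5OUlYR0toDX19aipqd0hZeEdZeXlZa3lpaVx8m4uXGClJSExqW2laCVx5W2c4WXdHWGqIaouJiWpoWFl6ilc3TG17eFxqe2cmGVlrb2o4R1h3WmhZaEl5WExqOFp7Wl5vi2t6fT9pbHk5a1U2P3pmR1l6aFmKhzkqa26qSEprb2cpWmprD89rakprd0hIXoxqa4lYWYuIK1+5W1g3Lo9pOmp6ams9aUmIOUtoWWcpSlpcmDhYallZHF5pOC9Pzmxae6lWOmlqaVcqe5laaktKVzlLa3hJW4p3H1svPCtZOVhqaDlZaEY8WUhbiUhqfJpoVzhHR0tpWmp6P6lHJQc6WHqJS4lnFhc6alt5Kot4aXp5eGlrbIccWCcdPDhHFyt6WFc5SEtLaAgZS1laXYtqSTcnKCcGCj19eDxOe3hoClx3V1hIaU2OiRgYOlhLWVyOnW2Nf35pOF6dbHpPeXpIHHp5eXpnOWyOmAcLe4qKemt8e4x5SFhZan53Oj+KeUgqe5qJeRl5eo2aZwdKXHppVzg3OUtWNzg4XVlIHn+HNitpeoh5aol5i4t5CD6bVhtYRzg3KUt9fXpPq3cnT5koVhkZKFlZV2hramcGP2knOl9+TIx+f4xqfHxsRz09a2tKaol4WVlXV16IRglveAlvjAkdjoxYSFp3WD9/jDg6TX5vfop9XolrfHgXK2x3CX+HDH14V0hoaWl6Po+JOkuNiEgML2dLeolpWUlqSjcaf1gJbFhoV0hpWTk4S1p3OXpYCkpIA="/>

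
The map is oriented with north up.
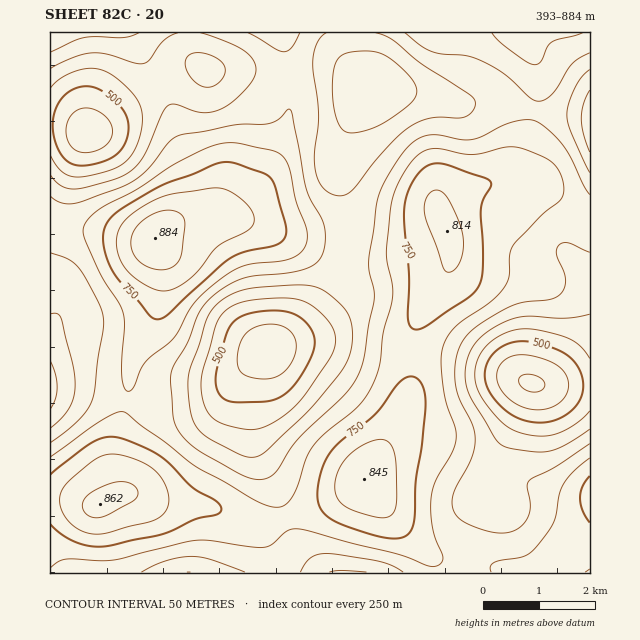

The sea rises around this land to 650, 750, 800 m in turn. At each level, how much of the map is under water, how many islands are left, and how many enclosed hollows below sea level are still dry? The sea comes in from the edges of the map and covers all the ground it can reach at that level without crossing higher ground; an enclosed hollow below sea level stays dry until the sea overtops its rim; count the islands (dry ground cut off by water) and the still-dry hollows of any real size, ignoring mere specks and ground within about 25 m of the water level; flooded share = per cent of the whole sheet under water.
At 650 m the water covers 44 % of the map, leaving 0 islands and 0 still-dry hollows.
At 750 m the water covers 82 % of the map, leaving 3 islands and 0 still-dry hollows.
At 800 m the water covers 93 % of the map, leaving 3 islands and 0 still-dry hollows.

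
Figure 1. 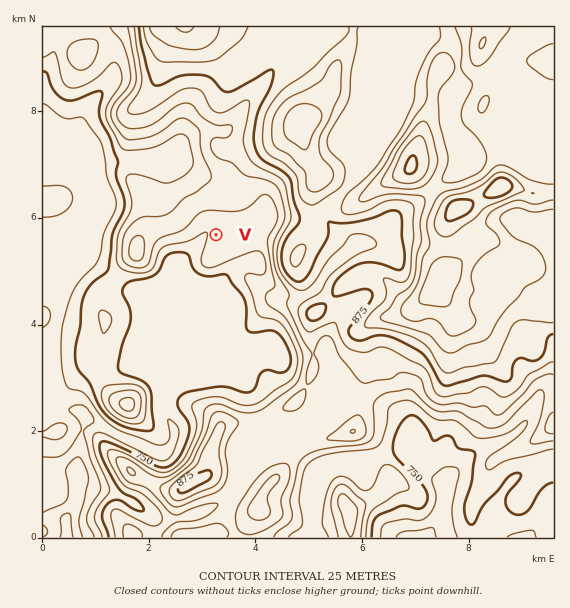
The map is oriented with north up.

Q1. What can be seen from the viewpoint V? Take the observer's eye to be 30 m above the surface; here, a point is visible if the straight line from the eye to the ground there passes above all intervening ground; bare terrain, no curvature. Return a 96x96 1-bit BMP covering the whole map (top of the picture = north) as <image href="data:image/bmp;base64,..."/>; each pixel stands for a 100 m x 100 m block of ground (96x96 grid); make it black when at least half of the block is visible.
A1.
<image width="96" height="96" href="data:image/bmp;base64,Qk2+BAAAAAAAAD4AAAAoAAAAYAAAAGAAAAABAAEAAAAAAIAEAAATCwAAEwsAAAIAAAAAAAAA////AAAAAAAAAAAAAAAAAAAAAAAAAAAAAAAAAAAAAAAAAAAAAAAAAAAAAAAAAAAAAAAAAAAAAAAAAAAAAAAAAAAAAAAAAAAAA8AAAAAAAAAAAAAAA8AAAAAAAAAAAAAAA4AAAAAAAAAAAAAAAcAAAAAAAAAAAAPAAcAAAAAAAAAAAA/wAeAAAAAAAAAAAD/+APgAAAAAAAAAAP//AHwAAAAAAAAAAf//AD4AAAAAAAAAA/5+AAwAAAAAAAAAAcA/AAAAAAAAAAAAAAAfAAAAAAAAAAAAAAAPAAAAAAAAAAAAAAAHgAAAAAAAAAAAAAIHgAABgAAAAAAAAAYDwAAAYAAAAAAAAA4D+AAAAAAAAAAAAB4D/4AAAAAAAAAAAD4D//AAAAAAAAAAAH4P//wAAAAAAAAAAf////8AAAAAAAAAB/////+AAAAAAAAAD/////+AAAAAAAAAH//////AAAAAAAAAH//////AAAAAAAAAH//////AAAAAAAAAH//////gAAAAAAAAH/////DgAAAAAAAAP////+DgAAAAAAAAP////4DgAAAAAAAAP////gDAAAAAAAAAP////ADAAAAAAAAAH////ADAAAAAAAAAH////gHAAAAAAAAAH////gHAAAAAAAAAH//4fwHAAAAAAAAAH//gD4PAAAAAAAAAP//gB4PgAAAAAAAAP//AB8/wAAAAAAAAP//AB//gAAAAAAAAP//AB/8AAAAAAAAAB//AB/4AAAAAAAAAAD/AD/4AAAAAAAAAAA/AD/4AAAAAAAAAAA/AB/4AAAAAAAAAAB/AA/4AAAAAAAAAAD/gAD4AAAAAAAAAAD//gD4AAAAAAAAAAD//4D4AAAAAAAAAAD//+H4AAAAAAAAAAD///v4AAAAAAAAAAD////8AAAAAAAAAAB////8AAAAAAAAAAB////+AAAAAAAAAAAB////AAAAAAAAAAAA////AAAAAAAAAAAAf///AAAAIAAAAAAAP///AAAAAAAAAAAAD///gAAAAAAAAAAAAHH/gAAAAAAAAAAAAAH/gAAAAAAAAAAAAD//gAAAAAAAAAAAAH//gADgAAAAAAAAAf//AABAAAAAAAAAA///AAAAAAAAAAAAB///AAAAAAAAAAAAD//+AAAAAAAAAAAAD//+AAAAAAAAAAAADD/+AAAAAAAAAAfAAB/8AAAAAAAAAAfwAA/wAAAAAAAAAAf8AAPgAAAAAAAAAAf+MAPAAAAAAAAAAAf//gAAAAAAAAAAAAP//4AAAAAAAAAAAAH//+AAAAAAAAAAAAD///AAAAAAAAAAAAB///AAAAAAAAAAAAA///gAAAAAAAAAAAAf//wAAAAAAAAAAAAf//wAAAAAAAAAAAAf/54AAAAAAAAAAAAf/wAAAAAAAAAAAAAf/wAAAAAAAAAAAAAf/wAAAAAAAAAAAAAf/4AAAAAAAAAAAAAf/4AAAAAAAAAAAAA//8AAAAAAAAAAAAA//8AAAAAAAAAAAAA/8AAAAAAAAAAAAAAYAAAAAAAAAAAA="/>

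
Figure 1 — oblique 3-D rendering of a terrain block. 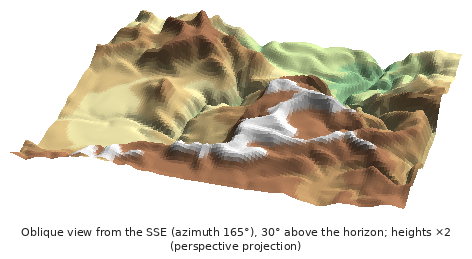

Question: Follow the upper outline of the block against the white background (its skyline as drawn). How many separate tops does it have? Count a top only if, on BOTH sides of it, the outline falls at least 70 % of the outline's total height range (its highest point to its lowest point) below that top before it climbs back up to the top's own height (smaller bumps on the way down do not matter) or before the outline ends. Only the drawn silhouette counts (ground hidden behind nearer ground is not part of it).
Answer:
0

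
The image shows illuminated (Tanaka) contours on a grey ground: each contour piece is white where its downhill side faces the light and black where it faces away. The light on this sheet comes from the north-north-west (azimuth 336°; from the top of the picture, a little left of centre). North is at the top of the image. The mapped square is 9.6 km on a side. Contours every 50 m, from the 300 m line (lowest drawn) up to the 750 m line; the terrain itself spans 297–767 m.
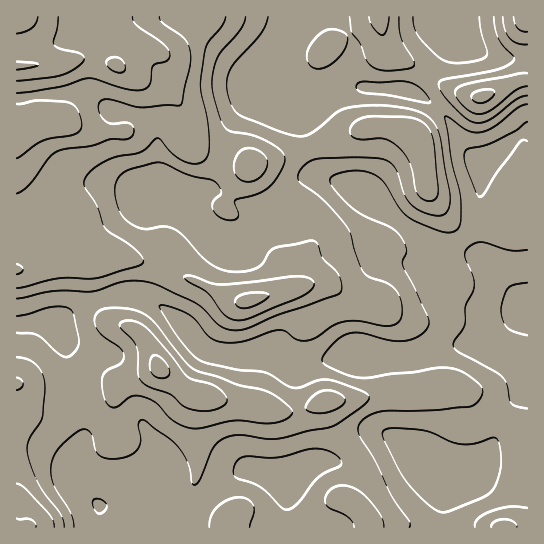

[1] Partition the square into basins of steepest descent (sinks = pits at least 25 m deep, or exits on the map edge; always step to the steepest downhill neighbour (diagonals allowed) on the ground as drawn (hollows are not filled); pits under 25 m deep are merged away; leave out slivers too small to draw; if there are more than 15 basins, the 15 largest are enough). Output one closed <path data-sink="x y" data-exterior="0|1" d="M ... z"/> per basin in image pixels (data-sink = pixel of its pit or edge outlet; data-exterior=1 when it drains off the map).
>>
<path data-sink="527 305" data-exterior="1" d="M379 16l-362 0-1 225 22-1 12-7 1 12 8 11 10 3 26 1-2 5 0 18 4 18 7 14 13 9 20 7 12 15 10 21 26 21 10 5 24 7 46 7 18 5 18-1 25-10 11 28 20 24 10 17 0 11-15 22 13 12 5 13 157 0 1-349-6 1-9 9-12 32-23 6-16-2-9-4-9-8-17-25-24 37-13 12-71 14-5 2-6 8-4 20-5 6 4-9 1-17 8-18-3-17-10-13-12-4-10-7-26-36 87-26 29-13 30 1 13 4 5 4 31-36 9-5 10-1-26-11-22-16-27-12-5-6z"/><path data-sink="99 506" data-exterior="0" d="M159 368l-36 15-14 13-54 17-16 0-8-4-7-10-3-8-5-5 1 138 12 1 1 3 198-1 1-6-23-18-11-14 2-16-1-59 5-19-16-7z"/><path data-sink="290 477" data-exterior="0" d="M205 395l-3 0-2 3-4 16 1 59-2 16 11 14 23 18 0 7 140-1 0-5-4-7-13-12 15-22 0-11-10-17-20-24-11-28-25 10-18 1-18-5-46-7z"/><path data-sink="58 326" data-exterior="0" d="M49 235l-11 5-22 2 0 143 13 22 10 6 22-1 48-16 14-13 23-8 13-8-10-21-12-15-28-11-8-9-8-28 0-18 3-4-37-5-6-6z"/><path data-sink="366 194" data-exterior="0" d="M389 127l-22 0-29 13-87 26 26 36 10 7 12 4 10 13 3 17-8 18-3 24 4-8 3-16 6-8 5-2 71-14 13-12 21-30 3-5-2-24-8-28-7-6z"/><path data-sink="483 163" data-exterior="0" d="M527 80l-14 3-34 14-12-2-16 1-15 14-20 24 8 24 3 29 17 26 9 8 17 6 19-2 12-4 12-32 9-9 6-2z"/><path data-sink="458 38" data-exterior="0" d="M526 16l-145 0-1 9 5 24 5 6 27 12 22 16 19 9 21 5 45-18z"/>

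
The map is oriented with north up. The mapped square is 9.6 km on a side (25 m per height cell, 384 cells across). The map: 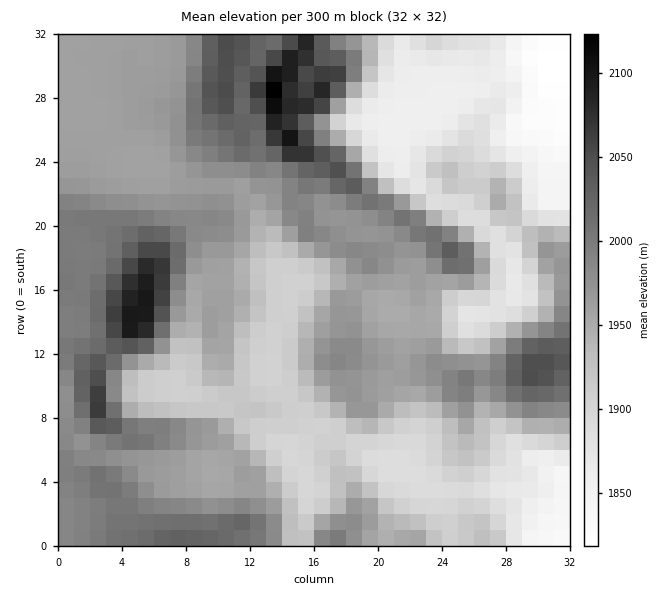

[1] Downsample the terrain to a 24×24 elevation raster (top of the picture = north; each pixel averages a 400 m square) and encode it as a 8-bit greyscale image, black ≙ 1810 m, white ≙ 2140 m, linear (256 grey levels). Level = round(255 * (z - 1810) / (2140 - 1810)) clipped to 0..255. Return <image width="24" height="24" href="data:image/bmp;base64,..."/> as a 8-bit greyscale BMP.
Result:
<image width="24" height="24" href="data:image/bmp;base64,Qk12BgAAAAAAADYEAAAoAAAAGAAAABgAAAABAAgAAAAAAEACAAATCwAAEwsAAAABAAAAAAAAAAAAAAEBAQACAgIAAwMDAAQEBAAFBQUABgYGAAcHBwAICAgACQkJAAoKCgALCwsADAwMAA0NDQAODg4ADw8PABAQEAAREREAEhISABMTEwAUFBQAFRUVABYWFgAXFxcAGBgYABkZGQAaGhoAGxsbABwcHAAdHR0AHh4eAB8fHwAgICAAISEhACIiIgAjIyMAJCQkACUlJQAmJiYAJycnACgoKAApKSkAKioqACsrKwAsLCwALS0tAC4uLgAvLy8AMDAwADExMQAyMjIAMzMzADQ0NAA1NTUANjY2ADc3NwA4ODgAOTk5ADo6OgA7OzsAPDw8AD09PQA+Pj4APz8/AEBAQABBQUEAQkJCAENDQwBEREQARUVFAEZGRgBHR0cASEhIAElJSQBKSkoAS0tLAExMTABNTU0ATk5OAE9PTwBQUFAAUVFRAFJSUgBTU1MAVFRUAFVVVQBWVlYAV1dXAFhYWABZWVkAWlpaAFtbWwBcXFwAXV1dAF5eXgBfX18AYGBgAGFhYQBiYmIAY2NjAGRkZABlZWUAZmZmAGdnZwBoaGgAaWlpAGpqagBra2sAbGxsAG1tbQBubm4Ab29vAHBwcABxcXEAcnJyAHNzcwB0dHQAdXV1AHZ2dgB3d3cAeHh4AHl5eQB6enoAe3t7AHx8fAB9fX0Afn5+AH9/fwCAgIAAgYGBAIKCggCDg4MAhISEAIWFhQCGhoYAh4eHAIiIiACJiYkAioqKAIuLiwCMjIwAjY2NAI6OjgCPj48AkJCQAJGRkQCSkpIAk5OTAJSUlACVlZUAlpaWAJeXlwCYmJgAmZmZAJqamgCbm5sAnJycAJ2dnQCenp4An5+fAKCgoAChoaEAoqKiAKOjowCkpKQApaWlAKampgCnp6cAqKioAKmpqQCqqqoAq6urAKysrACtra0Arq6uAK+vrwCwsLAAsbGxALKysgCzs7MAtLS0ALW1tQC2trYAt7e3ALi4uAC5ubkAurq6ALu7uwC8vLwAvb29AL6+vgC/v78AwMDAAMHBwQDCwsIAw8PDAMTExADFxcUAxsbGAMfHxwDIyMgAycnJAMrKygDLy8sAzMzMAM3NzQDOzs4Az8/PANDQ0ADR0dEA0tLSANPT0wDU1NQA1dXVANbW1gDX19cA2NjYANnZ2QDa2toA29vbANzc3ADd3d0A3t7eAN/f3wDg4OAA4eHhAOLi4gDj4+MA5OTkAOXl5QDm5uYA5+fnAOjo6ADp6ekA6urqAOvr6wDs7OwA7e3tAO7u7gDv7+8A8PDwAPHx8QDy8vIA8/PzAPT09AD19fUA9vb2APf39wD4+PgA+fn5APr6+gD7+/sA/Pz8AP39/QD+/v4A////AIqQmZyip6Wjn5VyVoqKdWlvW0xYUywXE4qOlpeVlJKQmYxwTGF6el1SSElRQi8eGIyTmZB+eXVydnRfRUlnYUU/PkA/NC0oG4+VkoJ4dnFudW9ORE5cRDw8QEtLOjQmG4mDhomDfHRybVRFRk9KQT8/RllaRjQxOoWaq5iUjH51WUxKSUlRX09GSmBlS1VjZoa4o2RZU1FRVVVOTVp1fG1dYn11cIePiom7kVZMSlBcVUtKV3N/eXV1fI+Li6axpZSvoXRjUVduWUlLZIOHfXh4g4SDiqy6spSarbydYWB1XEtLZH2He3Ryd1lPaJCmqZCWvN/Fe212ZlBKWnV+dG1tbUQ0PlJsjZKXudnTjG92b1hKTmp8cG1wcElBOC9Fe5SUqs7Um3J0alNKSldweXZ1dXx3Ri5OeJOTmrfIqHx3blZOWm2BioJ5iamKRTRpfJOUl6Osm4WDemNlhoeBfoCLmpBcOEdoZpOTkpGMh4eIfGx+jX5+hZGSZEU6VVM0L4SAe3p4enx9d3mDj4icnHVJOUlJZkwgGnd2dHNzdX2AgImMoqqwazMrSVpKUTsfGnZ1dHNze4uVoZzBzrGFPScpOUVBMiEXEXR0dXV3f5ifp6jZtHRCKiYmJy87KxIPC3R0dHd5fp60p8DeyqhNKyYmJSYtMBoMCnR0dXd3e5y6q8/jwc+SSCkmJiUlKSELCHR0dnZ2eZO2sbHayLyqaDIoKSgqKBYJBnR0dXZ2eI+1t6Sx0qmKaTkvQDk1LRcKCA=="/>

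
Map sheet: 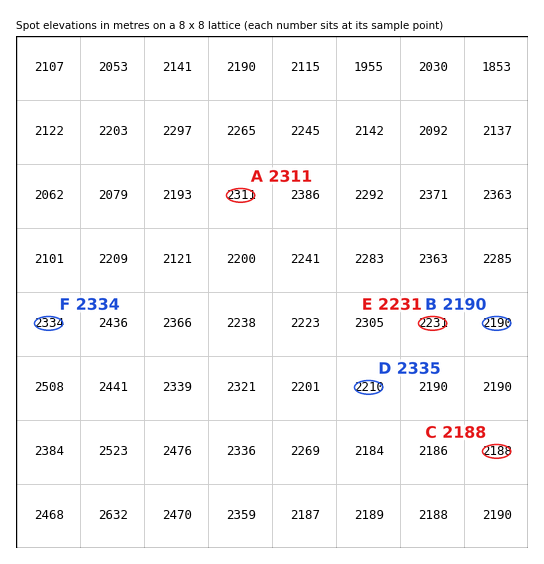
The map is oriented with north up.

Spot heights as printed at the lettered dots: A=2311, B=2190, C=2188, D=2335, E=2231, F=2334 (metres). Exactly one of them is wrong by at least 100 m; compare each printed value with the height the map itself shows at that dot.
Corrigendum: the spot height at D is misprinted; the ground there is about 2210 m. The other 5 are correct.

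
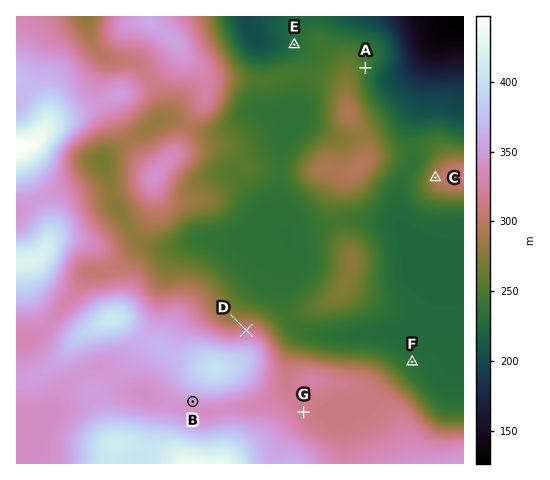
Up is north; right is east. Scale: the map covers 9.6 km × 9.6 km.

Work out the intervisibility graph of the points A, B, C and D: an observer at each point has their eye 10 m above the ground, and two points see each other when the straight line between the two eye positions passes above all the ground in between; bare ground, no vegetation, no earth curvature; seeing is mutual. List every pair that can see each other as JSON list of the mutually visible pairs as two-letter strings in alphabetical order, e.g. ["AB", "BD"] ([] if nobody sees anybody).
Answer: ["AC", "CD"]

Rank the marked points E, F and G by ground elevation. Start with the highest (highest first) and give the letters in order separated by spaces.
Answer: G F E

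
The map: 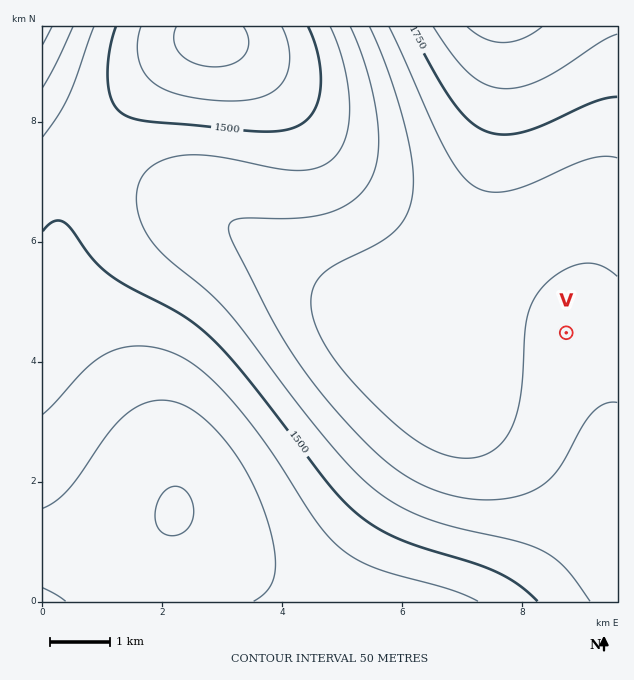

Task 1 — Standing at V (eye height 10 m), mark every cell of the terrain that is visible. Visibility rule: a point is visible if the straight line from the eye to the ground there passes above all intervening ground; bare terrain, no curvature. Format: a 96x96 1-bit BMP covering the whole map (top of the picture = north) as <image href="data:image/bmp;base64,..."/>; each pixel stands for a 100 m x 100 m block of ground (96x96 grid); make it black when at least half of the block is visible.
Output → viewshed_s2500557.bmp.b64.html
<image width="96" height="96" href="data:image/bmp;base64,Qk2+BAAAAAAAAD4AAAAoAAAAYAAAAGAAAAABAAEAAAAAAIAEAAATCwAAEwsAAAIAAAAAAAAA////AAAAAAAAAAAAAAAAAAAAAAAAAAAAAAAAAAAAAAEAAAAAAAAAAAAAAAcAAAAAAAAAAAAAAA8AAAAAAAAAAAAAAB8AAAAAAAAAAAAAAB8AAAAAAAAAAAAAAD8AAAAAAAAAAAAAAD8AAAAAAAAAAAAAAD8AAAAAAAAAAAAAAH8AAAAAAAAAAAAAAH8AAAAAAAAAAAAAAH8AAAAAAAAAAAAAAH8AAAAAAAAAAAAAAP8AAAAAAAAAAAAAAP8AAAAAAAAAAAAAAP8AAAAAAAAAAAAAAP8AAAAAAAAAAAAAAP8AAAAAAAAAAAAAAP8AAAAAAAAAAAAAAP8AAAAAAAAAAAAAAf8AAAAAAAAAAAAAAf8AAAAAAAAAAAAAAf8AAAAAAAAAAAAAAf8AAAAAAAAAAAAAA/8AAAAAAAAAAAAAB/8AAAAAAAAAAAAAD/8AAAAAAAAAAAAAf/8AAAAAAAAAAAAD//8AAAAAAAAAAAAH//8AAAAAAAAAAAAf//8AAAAAAAAAAAA///8AAAAAAAAAAAB///8AAAAAAAAAAAB///8AAAAAAAAAAAD///8AAAAAAAAAAAD///8AAAAAAAAAAAH///8AAAAAAAAAAAP///8AAAAAAAAAAAP///8AAAAAAAAAAAf///8AAAAAAAAAAAf///8AAAAAAAAAAAf///8AAAAAAAAAAA////8AAAAAAAAAAA////8AAAAAAAAAAA////8AAAAAAAAAAA////8AAAAAAAAAAA////8AAAAAAAAAAA////8AAAAAAAAAAAf///8AAAAAAAAAAAf///8AAAAAAAAAAAP///8AAAAAAAAAAAH///8AAAAAAAAAAAD///8AAAAAAAAAAAD///8AAAAAAAAAAAB///8AAAAAAAAAAAB///8AAAAAAAAAAAB///8AAAAAAAAAAAB///8AAAAAAAAAAAB///8AAAAAAAAAAAB///8AAAAAAAAAAAB///8AAAAAAAAAAAB///8AAAAAAAAAAAB///8AAAAAAAAAAAB///8AAAAAAAAAAAB///8AAAAAAAAAAAB///8AAAAAAAAAAAD///8AAAAAAAAAAAD///8AAAAAAAAAAAD///8AAAAAAAAAAAD///8AAAAAAAAAAAD///8AAAAAAAAAAAD///8AAAAAAAAAAAH///8AAAAAAAAAAAH///8AAAAAAAAAAAH///8AAAAAAAAAAAH///8AAAAAAAAAAAH///8AAAAAAAAAAAH///8AAAAAAAAAAAP///8AAAAAAAAAAAP///8AAAAAAAAAAAP///8AAAAAAAAAAAP///8AAAAAAAAAAAP///8AAAAAAAAAAAP///8AAAAAAAAAAAP///8AAAAAAAAAAAP///8AAAAAAAAAAAf///8AAAAAAAAAAAf///8AAAAAAAAAAAf///8AAAAAAAAAAAf///8AAAAAAAAAAAf///8AAAAAAAAAAAf///8AAAAAAAAAAAf///8AAAAAAAAAAAf///8AAAAAAAAAAA////8AAAAAAAAAAA////8="/>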